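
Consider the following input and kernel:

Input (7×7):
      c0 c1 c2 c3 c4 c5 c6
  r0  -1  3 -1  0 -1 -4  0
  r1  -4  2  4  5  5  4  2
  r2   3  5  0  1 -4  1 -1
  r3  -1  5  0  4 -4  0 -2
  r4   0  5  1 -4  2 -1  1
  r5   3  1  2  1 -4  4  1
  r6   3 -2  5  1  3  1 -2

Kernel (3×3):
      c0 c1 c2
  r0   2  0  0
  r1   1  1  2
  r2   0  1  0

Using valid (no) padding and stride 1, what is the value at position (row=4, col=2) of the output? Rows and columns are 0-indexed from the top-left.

-2

The receptive field on the input at this output position is [1 -4 2 / 2 1 -4 / 5 1 3]. Elementwise product with the kernel and sum: 1·2 + 2·1 + 1·1 + -4·2 + 1·1.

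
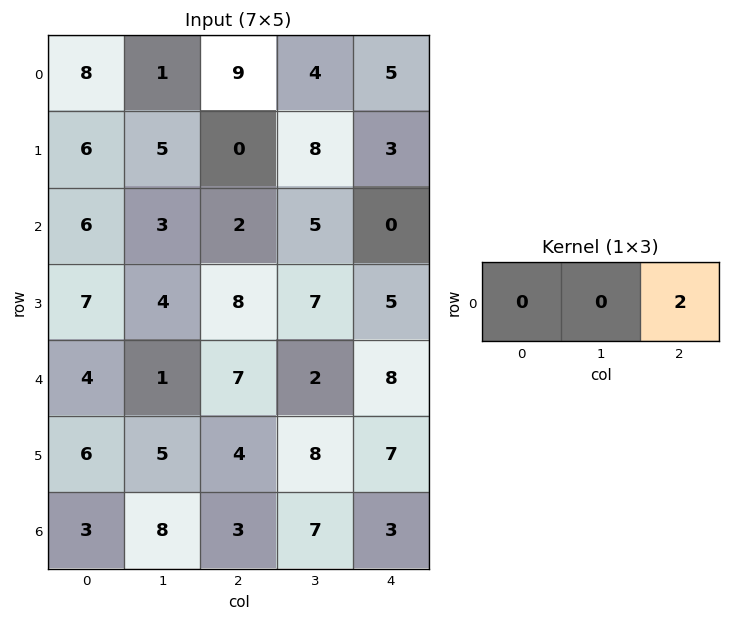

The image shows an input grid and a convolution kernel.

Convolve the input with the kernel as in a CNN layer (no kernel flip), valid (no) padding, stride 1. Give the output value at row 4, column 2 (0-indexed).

The receptive field on the input at this output position is [7 2 8]. Elementwise product with the kernel and sum: 8·2.

16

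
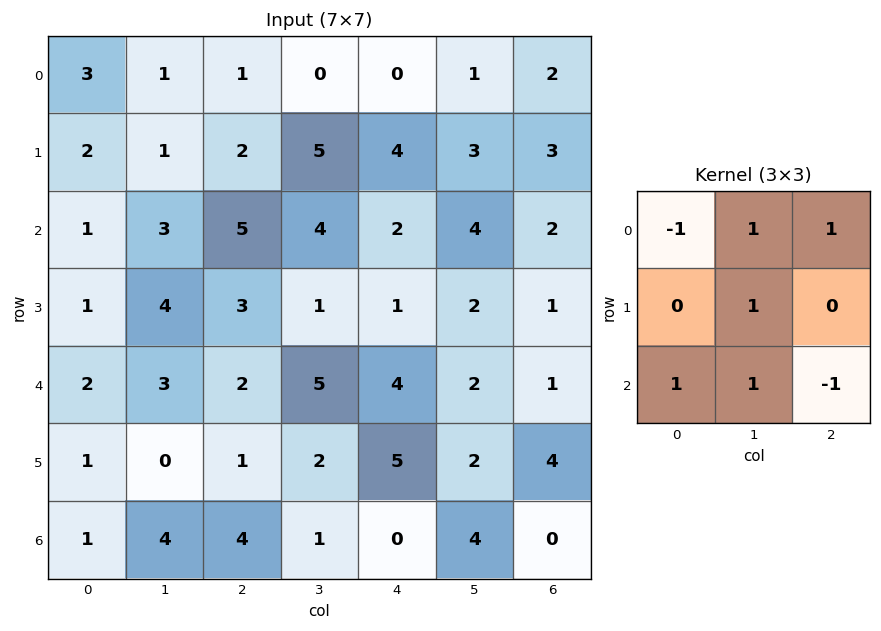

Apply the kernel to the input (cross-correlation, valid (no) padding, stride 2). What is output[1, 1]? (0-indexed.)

The receptive field on the input at this output position is [5 4 2 / 3 1 1 / 2 5 4]. Elementwise product with the kernel and sum: 5·-1 + 4·1 + 2·1 + 1·1 + 2·1 + 5·1 + 4·-1.

5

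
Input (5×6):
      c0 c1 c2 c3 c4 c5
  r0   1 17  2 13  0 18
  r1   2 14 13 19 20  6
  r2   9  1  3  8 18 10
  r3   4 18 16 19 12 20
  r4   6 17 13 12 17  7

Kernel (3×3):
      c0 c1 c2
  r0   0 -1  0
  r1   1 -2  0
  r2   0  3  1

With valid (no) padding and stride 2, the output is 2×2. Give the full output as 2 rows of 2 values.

-37 4
31 23

Output[0,0]: The receptive field on the input at this output position is [1 17 2 / 2 14 13 / 9 1 3]. Elementwise product with the kernel and sum: 17·-1 + 2·1 + 14·-2 + 1·3 + 3·1.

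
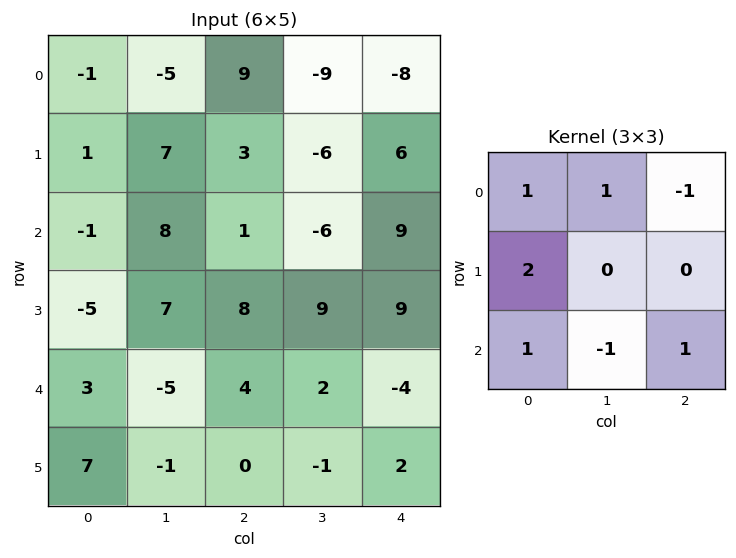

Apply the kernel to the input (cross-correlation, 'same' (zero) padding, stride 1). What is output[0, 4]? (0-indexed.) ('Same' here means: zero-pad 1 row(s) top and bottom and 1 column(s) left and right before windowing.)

-30

The receptive field on the zero-padded input at this output position is [0 0 0 / -9 -8 0 / -6 6 0]. Elementwise product with the kernel and sum: 0·1 + 0·1 + 0·-1 + -9·2 + -6·1 + 6·-1 + 0·1.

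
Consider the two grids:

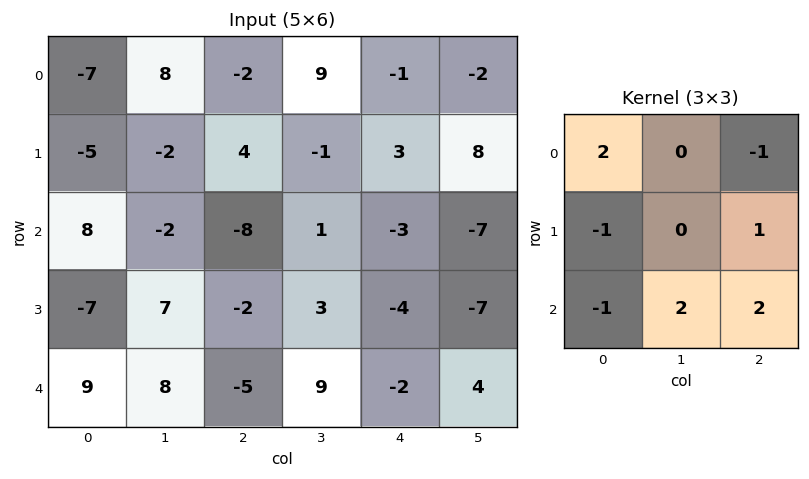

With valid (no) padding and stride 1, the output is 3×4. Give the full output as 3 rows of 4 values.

Output[0,0]: The receptive field on the input at this output position is [-7 8 -2 / -5 -2 4 / 8 -2 -8]. Elementwise product with the kernel and sum: -7·2 + -2·-1 + -5·-1 + 4·1 + 8·-1 + -2·2 + -8·2.
Output[0,1]: The receptive field on the input at this output position is [8 -2 9 / -2 4 -1 / -2 -8 1]. Elementwise product with the kernel and sum: 8·2 + 9·-1 + -2·-1 + -1·1 + -2·-1 + -8·2 + 1·2.

-31 -4 0 8
-13 -5 10 -43
26 -9 4 -6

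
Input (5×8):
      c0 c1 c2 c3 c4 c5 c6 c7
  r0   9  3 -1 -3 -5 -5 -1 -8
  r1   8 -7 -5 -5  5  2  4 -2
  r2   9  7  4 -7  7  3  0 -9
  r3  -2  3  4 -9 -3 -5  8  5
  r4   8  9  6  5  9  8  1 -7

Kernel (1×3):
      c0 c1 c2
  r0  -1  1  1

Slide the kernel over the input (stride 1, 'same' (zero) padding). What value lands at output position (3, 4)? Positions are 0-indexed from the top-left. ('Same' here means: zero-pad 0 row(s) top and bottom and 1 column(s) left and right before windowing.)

1

The receptive field on the zero-padded input at this output position is [-9 -3 -5]. Elementwise product with the kernel and sum: -9·-1 + -3·1 + -5·1.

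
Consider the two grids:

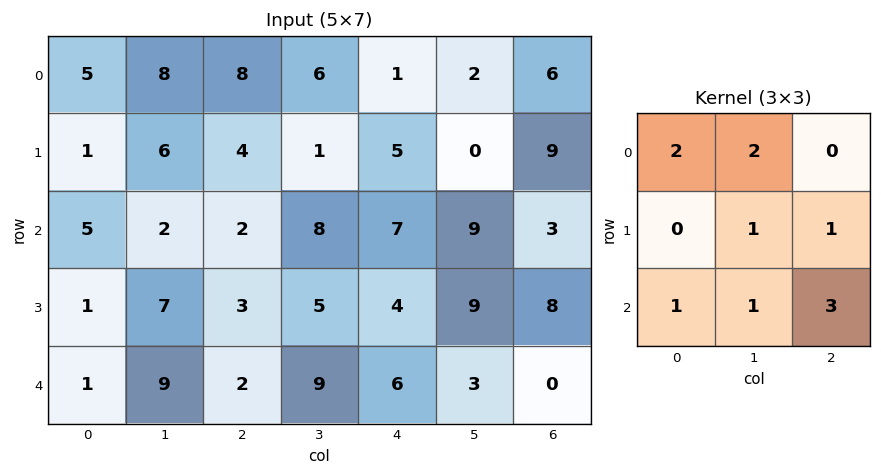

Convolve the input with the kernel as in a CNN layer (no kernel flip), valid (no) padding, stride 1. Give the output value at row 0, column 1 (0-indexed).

65

The receptive field on the input at this output position is [8 8 6 / 6 4 1 / 2 2 8]. Elementwise product with the kernel and sum: 8·2 + 8·2 + 4·1 + 1·1 + 2·1 + 2·1 + 8·3.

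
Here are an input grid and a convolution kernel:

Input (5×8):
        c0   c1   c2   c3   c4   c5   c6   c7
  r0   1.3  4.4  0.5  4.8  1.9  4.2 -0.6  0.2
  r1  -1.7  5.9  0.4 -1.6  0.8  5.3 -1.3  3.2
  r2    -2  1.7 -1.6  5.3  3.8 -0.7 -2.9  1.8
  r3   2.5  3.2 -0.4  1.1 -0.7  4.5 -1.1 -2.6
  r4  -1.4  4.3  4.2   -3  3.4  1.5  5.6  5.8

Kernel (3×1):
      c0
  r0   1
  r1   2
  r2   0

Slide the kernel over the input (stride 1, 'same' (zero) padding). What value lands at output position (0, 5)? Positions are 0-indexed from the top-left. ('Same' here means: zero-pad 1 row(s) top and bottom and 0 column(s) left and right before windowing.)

8.4

The receptive field on the zero-padded input at this output position is [0 / 4.2 / 5.3]. Elementwise product with the kernel and sum: 0·1 + 4.2·2.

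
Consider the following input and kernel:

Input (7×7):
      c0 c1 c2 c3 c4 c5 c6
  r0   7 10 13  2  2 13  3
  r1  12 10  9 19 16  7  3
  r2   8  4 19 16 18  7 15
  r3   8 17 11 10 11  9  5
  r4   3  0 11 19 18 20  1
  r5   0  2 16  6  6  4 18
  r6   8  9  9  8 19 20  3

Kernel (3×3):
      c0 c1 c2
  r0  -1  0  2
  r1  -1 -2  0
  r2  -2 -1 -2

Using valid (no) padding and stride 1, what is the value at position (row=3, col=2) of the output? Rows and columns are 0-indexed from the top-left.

The receptive field on the input at this output position is [11 10 11 / 11 19 18 / 16 6 6]. Elementwise product with the kernel and sum: 11·-1 + 11·2 + 11·-1 + 19·-2 + 16·-2 + 6·-1 + 6·-2.

-88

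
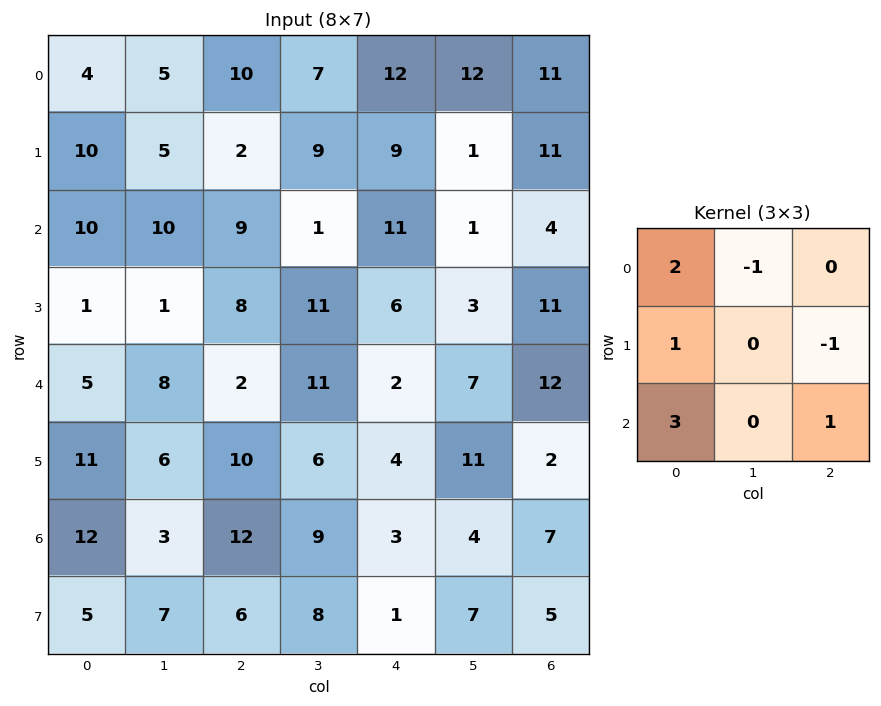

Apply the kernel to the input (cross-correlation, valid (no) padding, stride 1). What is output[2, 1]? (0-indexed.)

36

The receptive field on the input at this output position is [10 9 1 / 1 8 11 / 8 2 11]. Elementwise product with the kernel and sum: 10·2 + 9·-1 + 1·1 + 11·-1 + 8·3 + 11·1.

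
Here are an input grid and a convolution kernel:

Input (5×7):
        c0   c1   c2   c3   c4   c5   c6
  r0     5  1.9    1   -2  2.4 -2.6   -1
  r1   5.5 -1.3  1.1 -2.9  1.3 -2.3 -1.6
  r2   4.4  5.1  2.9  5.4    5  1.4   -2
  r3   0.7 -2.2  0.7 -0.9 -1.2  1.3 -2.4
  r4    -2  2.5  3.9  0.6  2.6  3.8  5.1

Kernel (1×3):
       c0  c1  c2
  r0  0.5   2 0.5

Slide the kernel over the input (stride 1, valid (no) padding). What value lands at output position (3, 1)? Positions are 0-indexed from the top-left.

-0.15

The receptive field on the input at this output position is [-2.2 0.7 -0.9]. Elementwise product with the kernel and sum: -2.2·0.5 + 0.7·2 + -0.9·0.5.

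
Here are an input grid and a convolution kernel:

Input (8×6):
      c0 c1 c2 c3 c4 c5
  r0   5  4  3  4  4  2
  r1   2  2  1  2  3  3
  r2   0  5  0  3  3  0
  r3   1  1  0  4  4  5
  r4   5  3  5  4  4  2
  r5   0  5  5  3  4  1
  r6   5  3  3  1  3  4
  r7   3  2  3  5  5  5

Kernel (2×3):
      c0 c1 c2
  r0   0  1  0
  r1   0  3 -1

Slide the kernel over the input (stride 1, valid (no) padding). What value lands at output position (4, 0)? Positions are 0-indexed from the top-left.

13

The receptive field on the input at this output position is [5 3 5 / 0 5 5]. Elementwise product with the kernel and sum: 3·1 + 5·3 + 5·-1.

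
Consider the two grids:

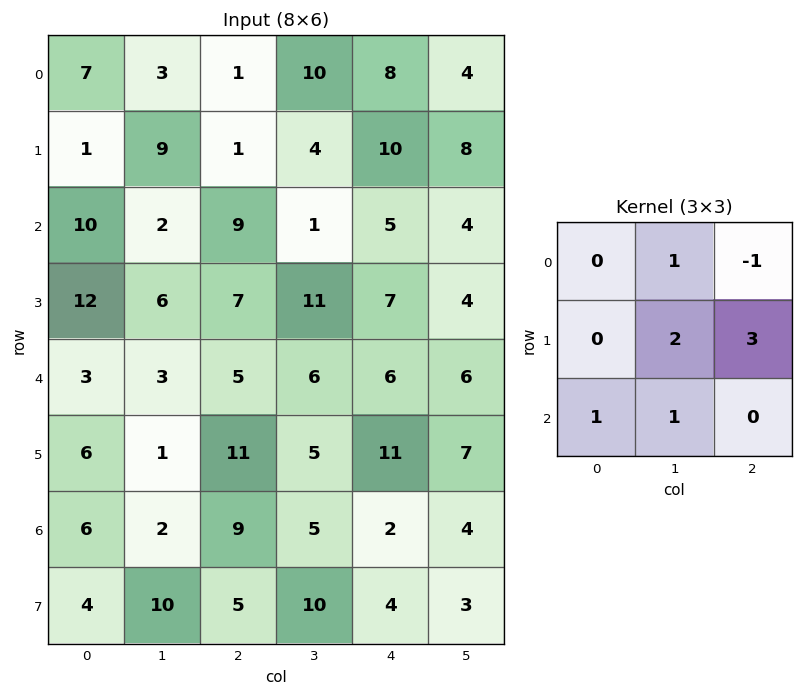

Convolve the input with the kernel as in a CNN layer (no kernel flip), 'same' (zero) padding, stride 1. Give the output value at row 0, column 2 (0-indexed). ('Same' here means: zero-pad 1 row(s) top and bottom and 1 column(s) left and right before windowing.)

42

The receptive field on the zero-padded input at this output position is [0 0 0 / 3 1 10 / 9 1 4]. Elementwise product with the kernel and sum: 0·1 + 0·-1 + 1·2 + 10·3 + 9·1 + 1·1.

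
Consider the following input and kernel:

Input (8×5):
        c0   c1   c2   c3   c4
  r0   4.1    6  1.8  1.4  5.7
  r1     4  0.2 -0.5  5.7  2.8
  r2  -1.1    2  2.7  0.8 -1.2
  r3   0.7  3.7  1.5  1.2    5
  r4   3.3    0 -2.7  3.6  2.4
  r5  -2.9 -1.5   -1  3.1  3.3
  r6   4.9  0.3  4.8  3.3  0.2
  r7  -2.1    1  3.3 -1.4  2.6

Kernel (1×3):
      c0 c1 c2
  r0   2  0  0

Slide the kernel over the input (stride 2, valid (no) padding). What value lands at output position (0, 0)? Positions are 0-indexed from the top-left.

8.2

The receptive field on the input at this output position is [4.1 6 1.8]. Elementwise product with the kernel and sum: 4.1·2.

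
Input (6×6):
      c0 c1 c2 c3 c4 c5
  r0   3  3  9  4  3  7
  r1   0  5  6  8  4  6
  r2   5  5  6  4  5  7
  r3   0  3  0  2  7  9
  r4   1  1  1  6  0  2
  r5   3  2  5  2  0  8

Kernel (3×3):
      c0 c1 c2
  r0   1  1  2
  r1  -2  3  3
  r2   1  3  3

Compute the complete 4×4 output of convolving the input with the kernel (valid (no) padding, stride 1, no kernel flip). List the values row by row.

Output[0,0]: The receptive field on the input at this output position is [3 3 9 / 0 5 6 / 5 5 6]. Elementwise product with the kernel and sum: 3·1 + 3·1 + 9·2 + 0·-2 + 5·3 + 6·3 + 5·1 + 5·3 + 6·3.

95 87 76 75
49 56 64 102
38 41 66 79
31 49 43 47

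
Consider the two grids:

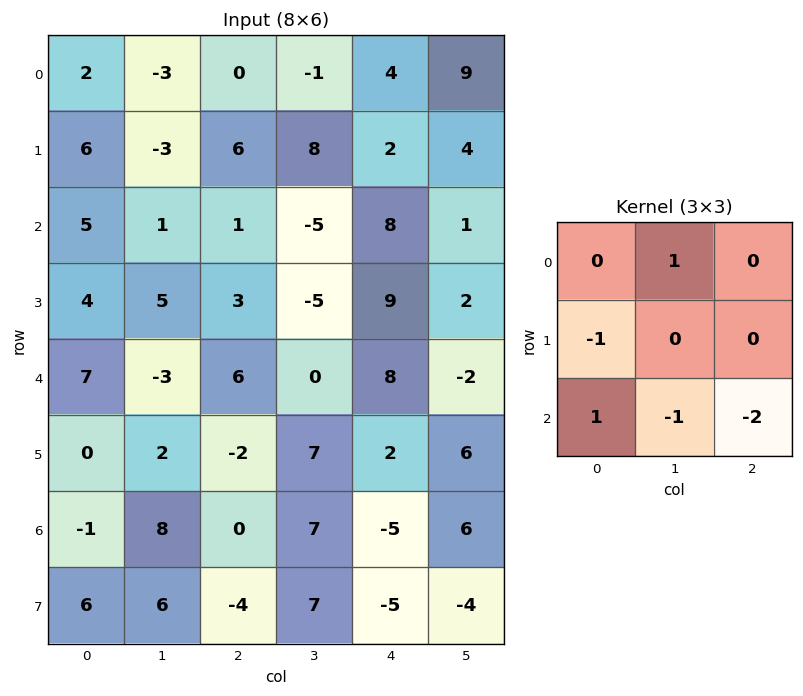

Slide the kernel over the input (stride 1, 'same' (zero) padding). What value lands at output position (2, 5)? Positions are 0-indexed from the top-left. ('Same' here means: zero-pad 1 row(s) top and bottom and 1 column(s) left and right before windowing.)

The receptive field on the zero-padded input at this output position is [2 4 0 / 8 1 0 / 9 2 0]. Elementwise product with the kernel and sum: 4·1 + 8·-1 + 9·1 + 2·-1 + 0·-2.

3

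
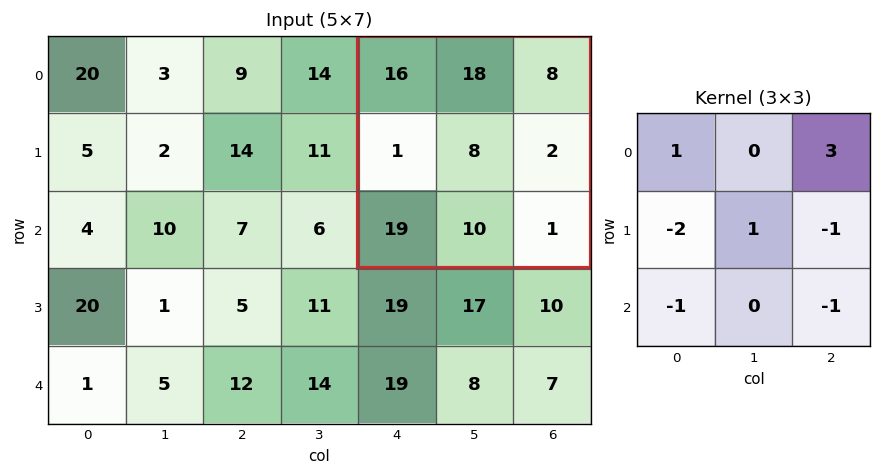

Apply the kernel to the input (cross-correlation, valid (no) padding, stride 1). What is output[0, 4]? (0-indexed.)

24

The receptive field on the input at this output position is [16 18 8 / 1 8 2 / 19 10 1]. Elementwise product with the kernel and sum: 16·1 + 8·3 + 1·-2 + 8·1 + 2·-1 + 19·-1 + 1·-1.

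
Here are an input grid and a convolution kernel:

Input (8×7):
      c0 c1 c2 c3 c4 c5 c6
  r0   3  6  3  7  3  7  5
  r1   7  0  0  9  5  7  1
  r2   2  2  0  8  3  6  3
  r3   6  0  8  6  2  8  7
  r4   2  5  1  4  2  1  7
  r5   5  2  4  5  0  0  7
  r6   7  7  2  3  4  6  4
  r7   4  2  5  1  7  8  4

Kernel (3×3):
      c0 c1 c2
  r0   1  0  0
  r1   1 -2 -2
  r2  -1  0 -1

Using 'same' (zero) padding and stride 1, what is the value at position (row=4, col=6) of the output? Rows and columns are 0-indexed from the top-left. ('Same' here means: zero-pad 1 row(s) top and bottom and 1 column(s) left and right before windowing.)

The receptive field on the zero-padded input at this output position is [8 7 0 / 1 7 0 / 0 7 0]. Elementwise product with the kernel and sum: 8·1 + 1·1 + 7·-2 + 0·-2 + 0·-1 + 0·-1.

-5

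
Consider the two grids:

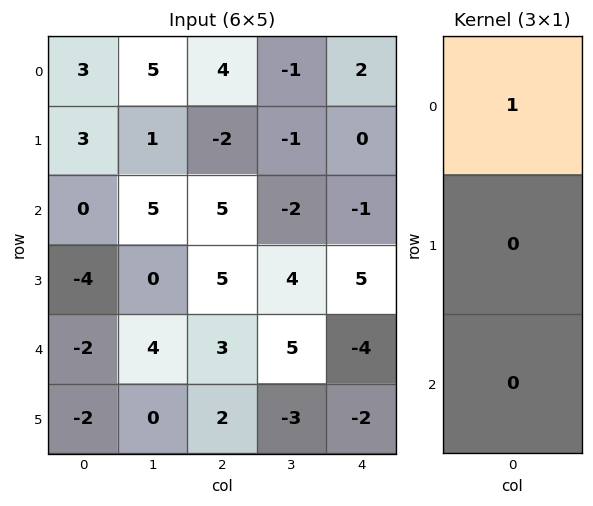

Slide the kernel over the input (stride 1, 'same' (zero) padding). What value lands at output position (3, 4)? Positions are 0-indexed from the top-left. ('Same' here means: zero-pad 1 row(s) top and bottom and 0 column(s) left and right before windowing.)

The receptive field on the zero-padded input at this output position is [-1 / 5 / -4]. Elementwise product with the kernel and sum: -1·1.

-1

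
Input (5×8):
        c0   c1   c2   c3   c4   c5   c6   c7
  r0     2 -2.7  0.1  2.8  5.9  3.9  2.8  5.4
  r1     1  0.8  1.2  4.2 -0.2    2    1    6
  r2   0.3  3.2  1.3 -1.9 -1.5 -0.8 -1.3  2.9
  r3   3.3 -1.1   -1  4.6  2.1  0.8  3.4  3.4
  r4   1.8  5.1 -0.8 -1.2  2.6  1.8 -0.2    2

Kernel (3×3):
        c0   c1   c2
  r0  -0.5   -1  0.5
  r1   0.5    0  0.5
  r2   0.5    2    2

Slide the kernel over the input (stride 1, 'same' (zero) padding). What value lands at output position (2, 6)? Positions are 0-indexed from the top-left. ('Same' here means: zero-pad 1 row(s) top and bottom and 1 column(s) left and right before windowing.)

16.05

The receptive field on the zero-padded input at this output position is [2 1 6 / -0.8 -1.3 2.9 / 0.8 3.4 3.4]. Elementwise product with the kernel and sum: 2·-0.5 + 1·-1 + 6·0.5 + -0.8·0.5 + 2.9·0.5 + 0.8·0.5 + 3.4·2 + 3.4·2.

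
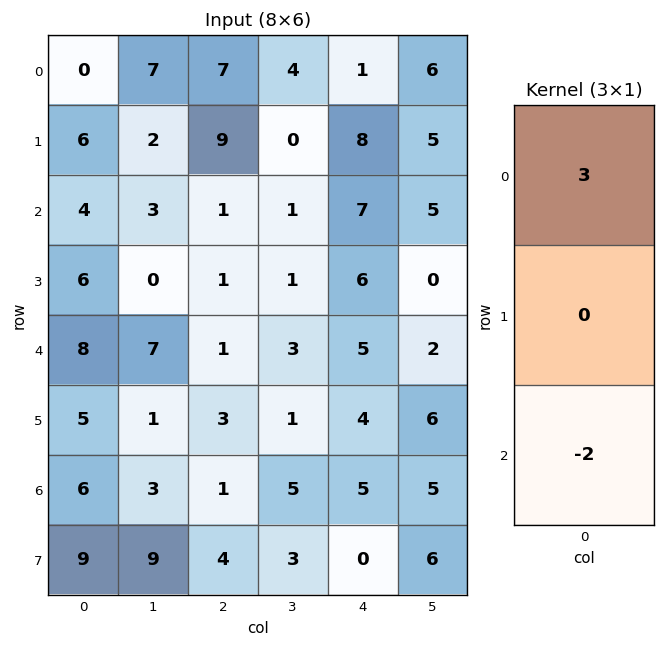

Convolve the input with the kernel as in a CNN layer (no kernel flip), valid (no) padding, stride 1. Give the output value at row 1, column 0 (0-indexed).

6

The receptive field on the input at this output position is [6 / 4 / 6]. Elementwise product with the kernel and sum: 6·3 + 6·-2.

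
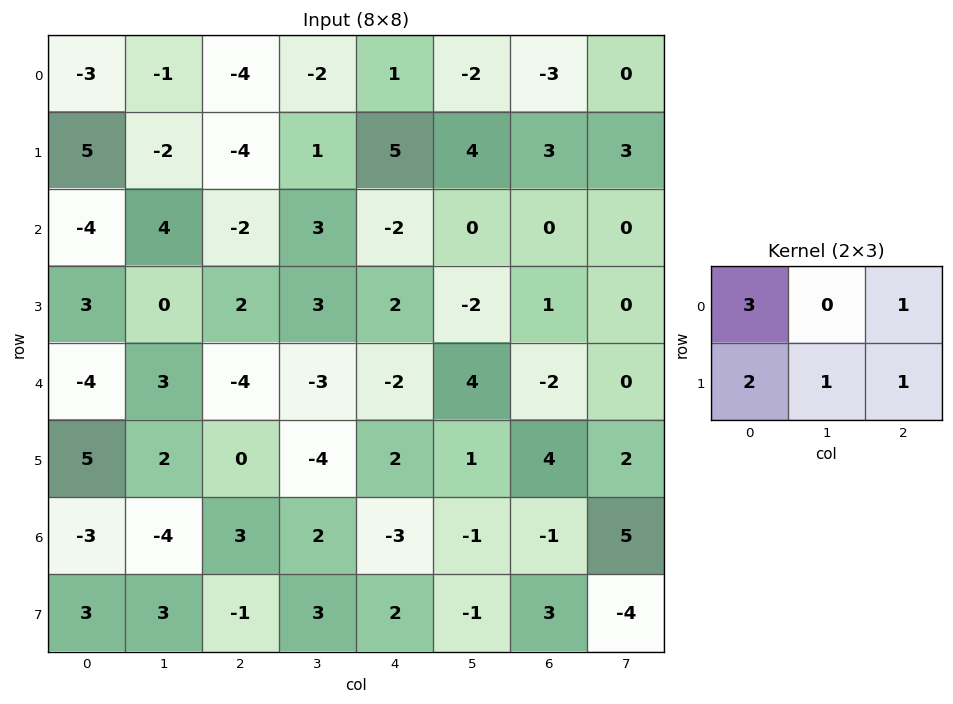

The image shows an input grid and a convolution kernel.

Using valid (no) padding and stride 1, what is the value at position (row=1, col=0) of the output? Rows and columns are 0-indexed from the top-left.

5

The receptive field on the input at this output position is [5 -2 -4 / -4 4 -2]. Elementwise product with the kernel and sum: 5·3 + -4·1 + -4·2 + 4·1 + -2·1.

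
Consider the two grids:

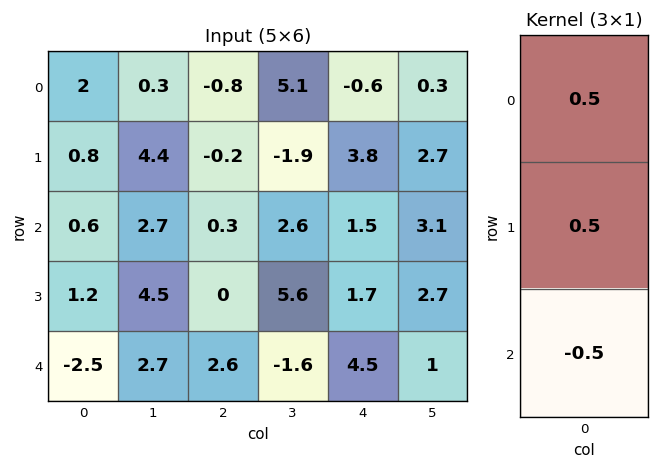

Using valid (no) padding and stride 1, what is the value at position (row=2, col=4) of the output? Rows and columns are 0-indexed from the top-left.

-0.65

The receptive field on the input at this output position is [1.5 / 1.7 / 4.5]. Elementwise product with the kernel and sum: 1.5·0.5 + 1.7·0.5 + 4.5·-0.5.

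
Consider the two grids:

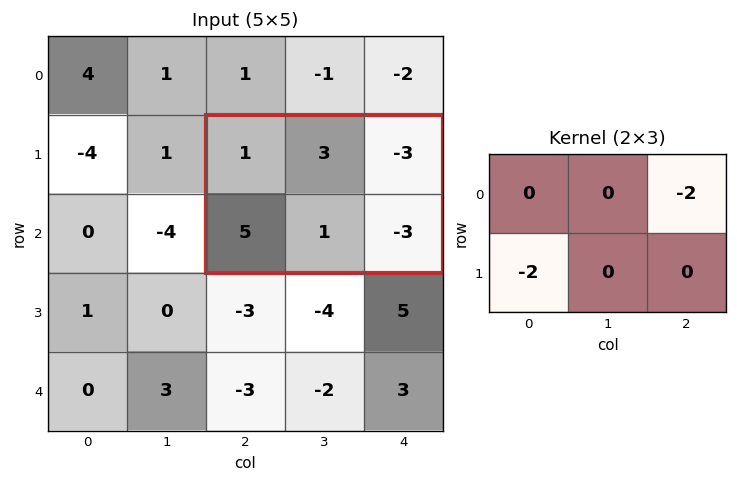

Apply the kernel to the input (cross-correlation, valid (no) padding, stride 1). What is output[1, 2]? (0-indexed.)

The receptive field on the input at this output position is [1 3 -3 / 5 1 -3]. Elementwise product with the kernel and sum: -3·-2 + 5·-2.

-4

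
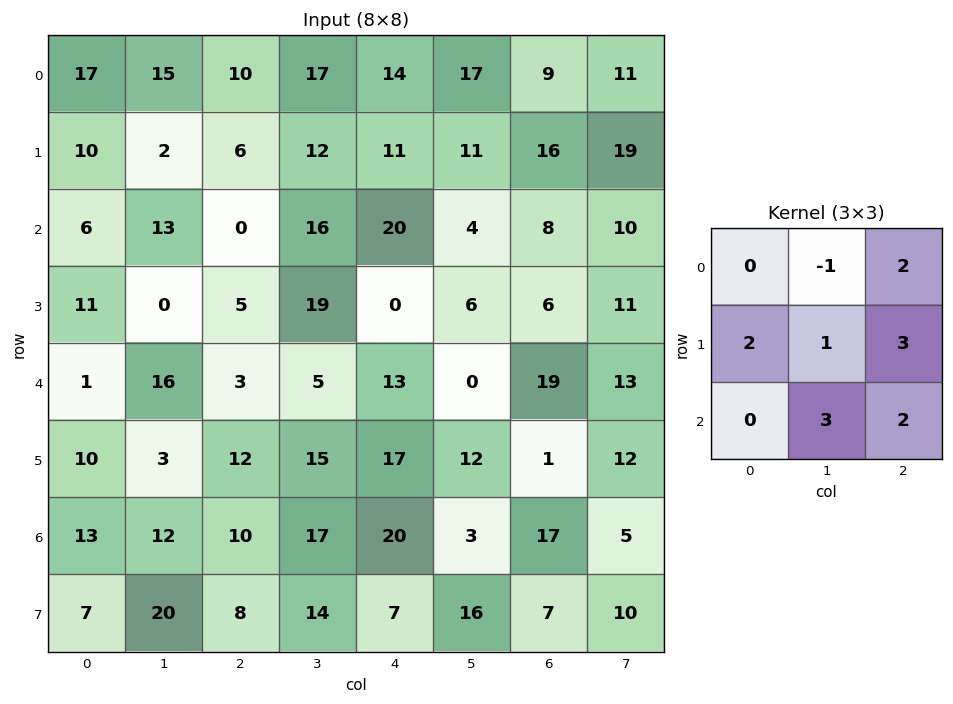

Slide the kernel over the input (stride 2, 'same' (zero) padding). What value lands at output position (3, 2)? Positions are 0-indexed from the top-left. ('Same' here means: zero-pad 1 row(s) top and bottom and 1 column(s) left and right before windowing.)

The receptive field on the zero-padded input at this output position is [15 17 12 / 17 20 3 / 14 7 16]. Elementwise product with the kernel and sum: 17·-1 + 12·2 + 17·2 + 20·1 + 3·3 + 7·3 + 16·2.

123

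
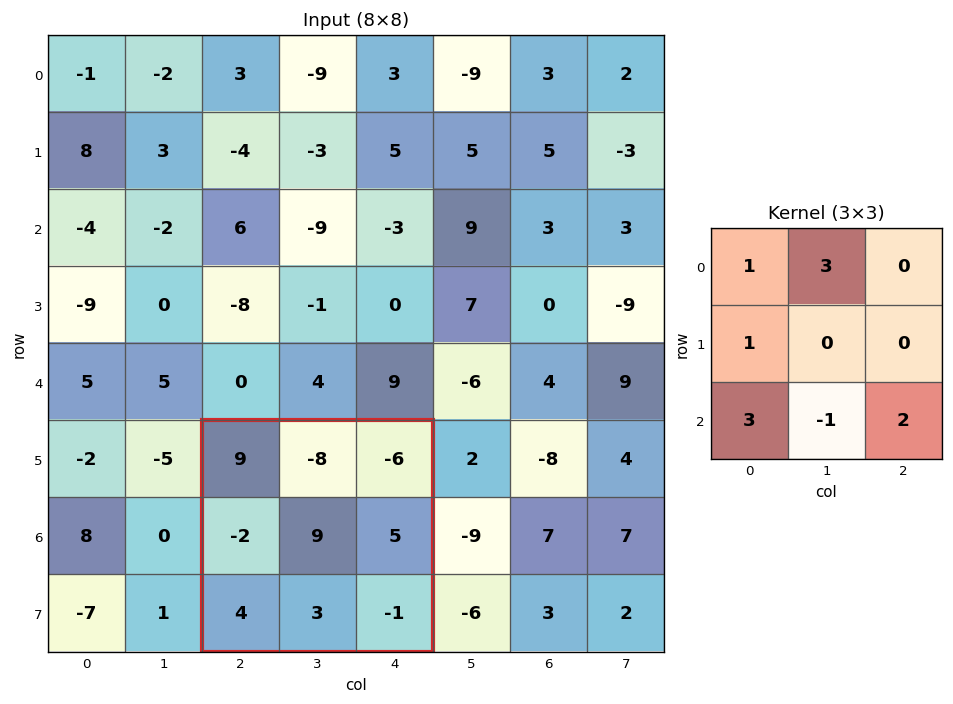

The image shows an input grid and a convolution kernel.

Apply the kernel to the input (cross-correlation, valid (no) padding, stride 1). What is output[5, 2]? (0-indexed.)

-10

The receptive field on the input at this output position is [9 -8 -6 / -2 9 5 / 4 3 -1]. Elementwise product with the kernel and sum: 9·1 + -8·3 + -2·1 + 4·3 + 3·-1 + -1·2.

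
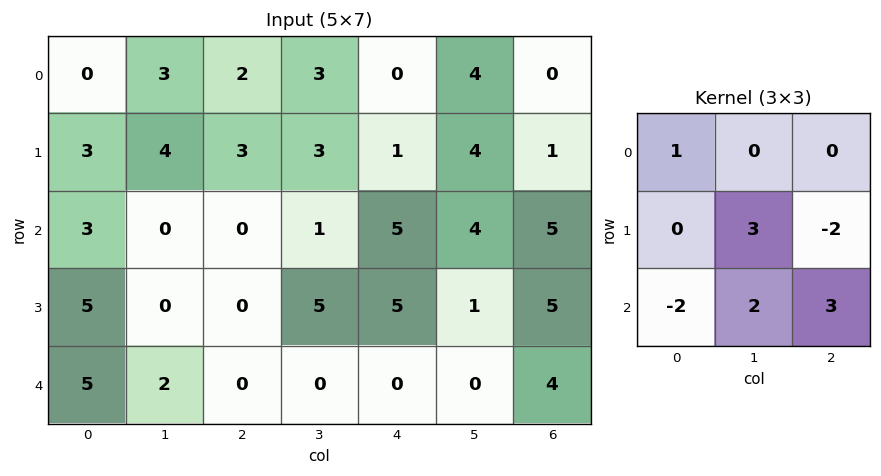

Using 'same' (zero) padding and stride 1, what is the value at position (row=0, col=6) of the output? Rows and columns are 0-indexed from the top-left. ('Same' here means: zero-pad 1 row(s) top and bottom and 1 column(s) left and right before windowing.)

-6

The receptive field on the zero-padded input at this output position is [0 0 0 / 4 0 0 / 4 1 0]. Elementwise product with the kernel and sum: 0·1 + 0·3 + 0·-2 + 4·-2 + 1·2 + 0·3.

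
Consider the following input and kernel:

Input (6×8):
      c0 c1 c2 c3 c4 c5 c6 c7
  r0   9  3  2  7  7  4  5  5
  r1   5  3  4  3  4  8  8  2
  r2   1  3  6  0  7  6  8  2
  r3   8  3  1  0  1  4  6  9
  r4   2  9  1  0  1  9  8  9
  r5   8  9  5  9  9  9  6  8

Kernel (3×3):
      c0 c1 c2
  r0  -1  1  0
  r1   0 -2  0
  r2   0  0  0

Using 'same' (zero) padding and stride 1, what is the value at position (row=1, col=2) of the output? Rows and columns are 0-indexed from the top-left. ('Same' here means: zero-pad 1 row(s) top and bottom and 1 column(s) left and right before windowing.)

-9

The receptive field on the zero-padded input at this output position is [3 2 7 / 3 4 3 / 3 6 0]. Elementwise product with the kernel and sum: 3·-1 + 2·1 + 4·-2.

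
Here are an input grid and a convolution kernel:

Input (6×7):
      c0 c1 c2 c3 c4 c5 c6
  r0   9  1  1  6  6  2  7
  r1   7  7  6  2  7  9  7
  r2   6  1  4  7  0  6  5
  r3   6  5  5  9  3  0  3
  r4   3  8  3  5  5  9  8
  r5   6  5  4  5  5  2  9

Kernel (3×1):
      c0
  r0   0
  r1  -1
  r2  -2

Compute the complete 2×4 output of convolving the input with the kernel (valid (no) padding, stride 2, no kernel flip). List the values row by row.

Output[0,0]: The receptive field on the input at this output position is [9 / 7 / 6]. Elementwise product with the kernel and sum: 7·-1 + 6·-2.
Output[0,1]: The receptive field on the input at this output position is [1 / 6 / 4]. Elementwise product with the kernel and sum: 6·-1 + 4·-2.

-19 -14 -7 -17
-12 -11 -13 -19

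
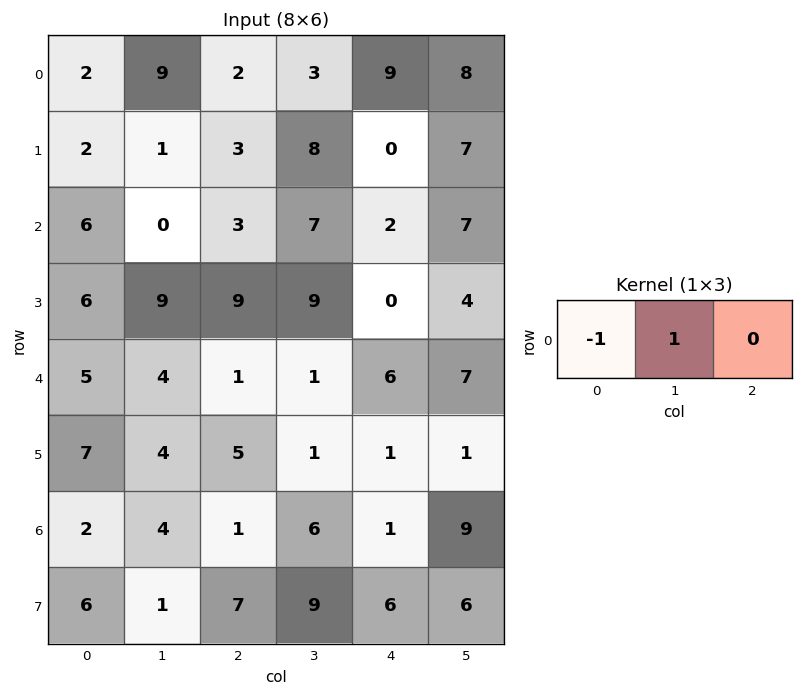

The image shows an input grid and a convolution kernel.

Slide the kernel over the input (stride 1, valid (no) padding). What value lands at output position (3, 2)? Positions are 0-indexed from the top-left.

The receptive field on the input at this output position is [9 9 0]. Elementwise product with the kernel and sum: 9·-1 + 9·1.

0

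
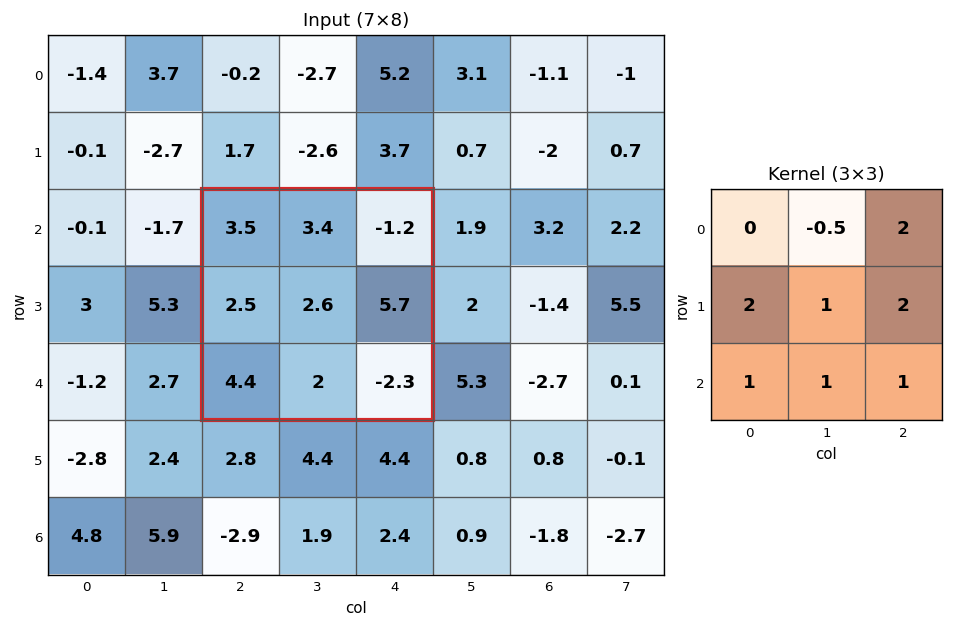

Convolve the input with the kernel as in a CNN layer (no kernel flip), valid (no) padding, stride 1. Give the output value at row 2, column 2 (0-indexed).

19

The receptive field on the input at this output position is [3.5 3.4 -1.2 / 2.5 2.6 5.7 / 4.4 2 -2.3]. Elementwise product with the kernel and sum: 3.4·-0.5 + -1.2·2 + 2.5·2 + 2.6·1 + 5.7·2 + 4.4·1 + 2·1 + -2.3·1.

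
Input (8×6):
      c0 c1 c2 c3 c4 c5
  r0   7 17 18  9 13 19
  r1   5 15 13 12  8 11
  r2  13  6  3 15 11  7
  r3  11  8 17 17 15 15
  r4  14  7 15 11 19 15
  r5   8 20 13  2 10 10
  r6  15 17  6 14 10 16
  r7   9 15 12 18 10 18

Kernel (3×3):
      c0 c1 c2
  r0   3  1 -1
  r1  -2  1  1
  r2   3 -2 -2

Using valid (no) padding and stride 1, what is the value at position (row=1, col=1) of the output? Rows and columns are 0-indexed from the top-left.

The receptive field on the input at this output position is [15 13 12 / 6 3 15 / 8 17 17]. Elementwise product with the kernel and sum: 15·3 + 13·1 + 12·-1 + 6·-2 + 3·1 + 15·1 + 8·3 + 17·-2 + 17·-2.

8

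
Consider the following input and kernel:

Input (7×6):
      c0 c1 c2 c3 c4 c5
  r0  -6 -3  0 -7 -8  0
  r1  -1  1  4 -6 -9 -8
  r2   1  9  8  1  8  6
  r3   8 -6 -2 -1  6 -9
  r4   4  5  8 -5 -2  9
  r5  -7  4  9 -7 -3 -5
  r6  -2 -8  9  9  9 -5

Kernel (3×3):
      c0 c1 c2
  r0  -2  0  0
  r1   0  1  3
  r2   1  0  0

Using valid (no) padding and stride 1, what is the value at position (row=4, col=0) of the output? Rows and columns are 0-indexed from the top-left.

The receptive field on the input at this output position is [4 5 8 / -7 4 9 / -2 -8 9]. Elementwise product with the kernel and sum: 4·-2 + 4·1 + 9·3 + -2·1.

21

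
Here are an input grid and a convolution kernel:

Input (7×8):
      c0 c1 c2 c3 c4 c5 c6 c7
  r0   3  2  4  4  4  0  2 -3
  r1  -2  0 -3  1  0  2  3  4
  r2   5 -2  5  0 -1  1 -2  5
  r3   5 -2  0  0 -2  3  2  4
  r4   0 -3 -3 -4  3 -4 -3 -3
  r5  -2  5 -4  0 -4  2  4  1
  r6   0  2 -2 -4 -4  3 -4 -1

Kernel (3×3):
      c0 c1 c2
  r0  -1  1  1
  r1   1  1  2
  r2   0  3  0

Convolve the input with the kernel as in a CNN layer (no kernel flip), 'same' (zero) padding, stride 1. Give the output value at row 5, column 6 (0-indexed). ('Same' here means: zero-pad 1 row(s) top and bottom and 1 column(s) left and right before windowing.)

The receptive field on the zero-padded input at this output position is [-4 -3 -3 / 2 4 1 / 3 -4 -1]. Elementwise product with the kernel and sum: -4·-1 + -3·1 + -3·1 + 2·1 + 4·1 + 1·2 + -4·3.

-6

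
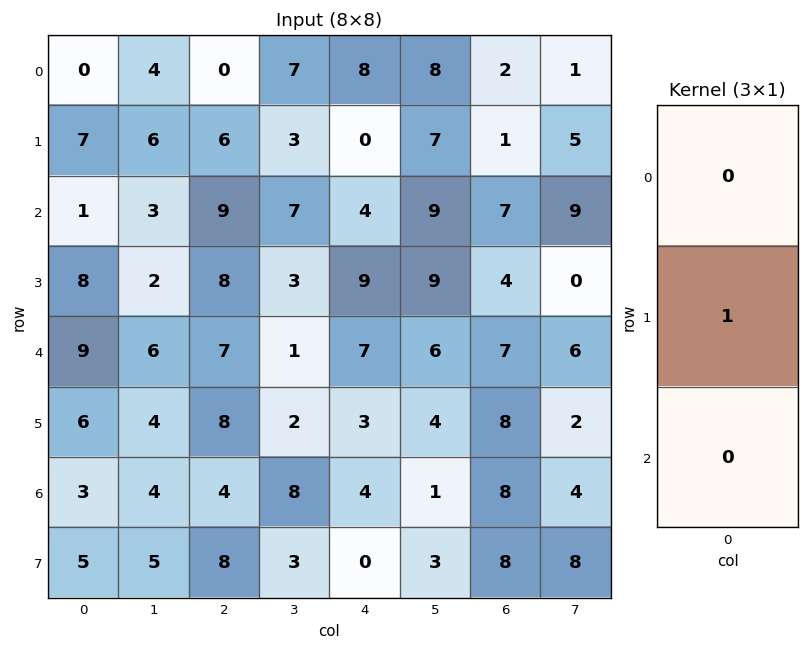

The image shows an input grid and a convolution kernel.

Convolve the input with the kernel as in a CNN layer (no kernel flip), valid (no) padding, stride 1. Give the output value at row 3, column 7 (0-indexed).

6

The receptive field on the input at this output position is [0 / 6 / 2]. Elementwise product with the kernel and sum: 6·1.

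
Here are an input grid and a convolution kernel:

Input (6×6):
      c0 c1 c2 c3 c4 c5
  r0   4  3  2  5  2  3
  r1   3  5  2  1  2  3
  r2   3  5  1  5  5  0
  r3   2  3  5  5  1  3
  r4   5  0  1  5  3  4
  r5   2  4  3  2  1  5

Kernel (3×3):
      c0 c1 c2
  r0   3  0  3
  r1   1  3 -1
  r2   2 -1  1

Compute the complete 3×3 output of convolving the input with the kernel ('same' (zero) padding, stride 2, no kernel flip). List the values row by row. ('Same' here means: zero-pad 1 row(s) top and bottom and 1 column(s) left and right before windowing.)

11 13 11
20 27 44
26 29 42

Output[0,0]: The receptive field on the zero-padded input at this output position is [0 0 0 / 0 4 3 / 0 3 5]. Elementwise product with the kernel and sum: 0·3 + 0·3 + 0·1 + 4·3 + 3·-1 + 0·2 + 3·-1 + 5·1.
Output[0,1]: The receptive field on the zero-padded input at this output position is [0 0 0 / 3 2 5 / 5 2 1]. Elementwise product with the kernel and sum: 0·3 + 0·3 + 3·1 + 2·3 + 5·-1 + 5·2 + 2·-1 + 1·1.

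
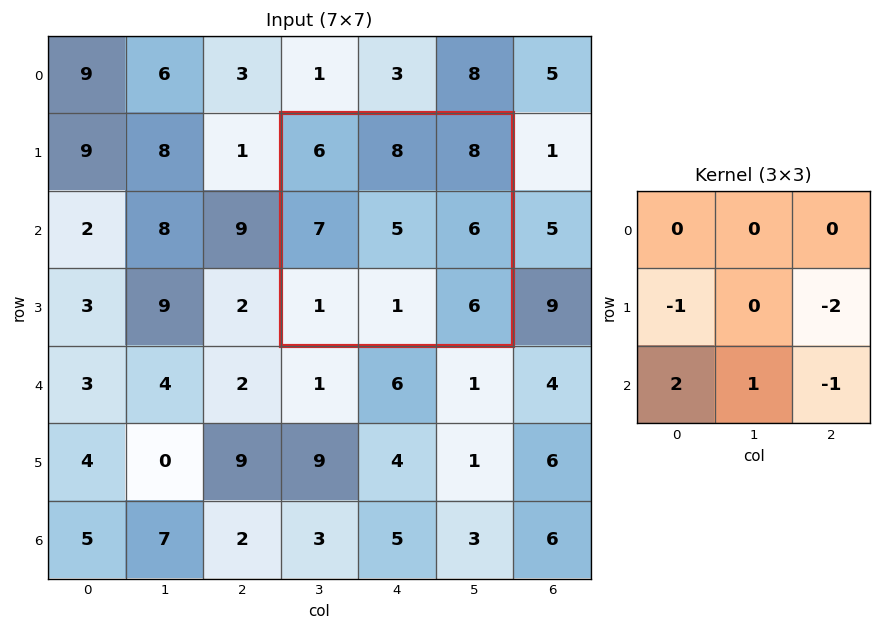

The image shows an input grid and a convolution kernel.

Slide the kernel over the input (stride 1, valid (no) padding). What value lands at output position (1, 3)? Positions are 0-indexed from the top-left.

-22

The receptive field on the input at this output position is [6 8 8 / 7 5 6 / 1 1 6]. Elementwise product with the kernel and sum: 7·-1 + 6·-2 + 1·2 + 1·1 + 6·-1.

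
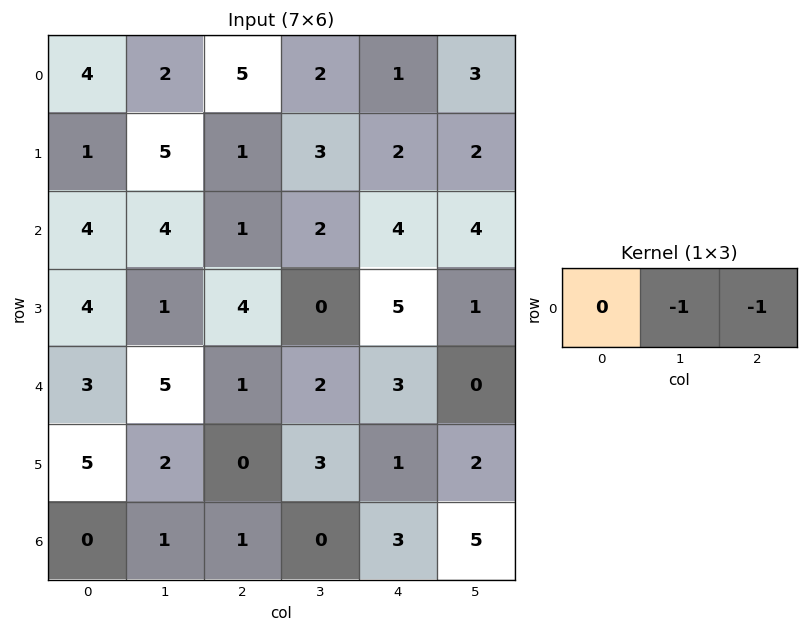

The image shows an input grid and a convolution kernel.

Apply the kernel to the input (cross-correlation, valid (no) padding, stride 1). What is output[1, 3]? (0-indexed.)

The receptive field on the input at this output position is [3 2 2]. Elementwise product with the kernel and sum: 2·-1 + 2·-1.

-4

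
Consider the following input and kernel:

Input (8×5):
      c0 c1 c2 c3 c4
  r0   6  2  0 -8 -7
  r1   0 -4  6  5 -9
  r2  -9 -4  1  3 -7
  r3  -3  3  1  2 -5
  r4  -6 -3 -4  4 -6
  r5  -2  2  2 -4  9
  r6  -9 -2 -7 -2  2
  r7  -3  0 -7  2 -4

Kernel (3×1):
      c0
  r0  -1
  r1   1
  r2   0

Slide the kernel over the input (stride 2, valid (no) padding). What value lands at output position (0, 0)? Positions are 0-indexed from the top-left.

-6

The receptive field on the input at this output position is [6 / 0 / -9]. Elementwise product with the kernel and sum: 6·-1 + 0·1.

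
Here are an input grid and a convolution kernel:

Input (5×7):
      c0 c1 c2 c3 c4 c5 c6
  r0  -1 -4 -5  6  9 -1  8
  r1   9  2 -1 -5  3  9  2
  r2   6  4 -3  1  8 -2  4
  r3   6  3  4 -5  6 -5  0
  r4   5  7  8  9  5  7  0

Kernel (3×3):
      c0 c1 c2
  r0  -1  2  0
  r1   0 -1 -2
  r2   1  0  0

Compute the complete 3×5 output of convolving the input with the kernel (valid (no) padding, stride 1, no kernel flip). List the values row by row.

Output[0,0]: The receptive field on the input at this output position is [-1 -4 -5 / 9 2 -1 / 6 4 -3]. Elementwise product with the kernel and sum: -1·-1 + -4·2 + 2·-1 + -1·-2 + 6·1.
Output[0,1]: The receptive field on the input at this output position is [-4 -5 6 / 2 -1 -5 / 4 -3 1]. Elementwise product with the kernel and sum: -4·-1 + -5·2 + -1·-1 + -5·-2 + 4·1.

-1 9 13 -8 -16
3 0 -22 2 15
-4 3 6 28 -2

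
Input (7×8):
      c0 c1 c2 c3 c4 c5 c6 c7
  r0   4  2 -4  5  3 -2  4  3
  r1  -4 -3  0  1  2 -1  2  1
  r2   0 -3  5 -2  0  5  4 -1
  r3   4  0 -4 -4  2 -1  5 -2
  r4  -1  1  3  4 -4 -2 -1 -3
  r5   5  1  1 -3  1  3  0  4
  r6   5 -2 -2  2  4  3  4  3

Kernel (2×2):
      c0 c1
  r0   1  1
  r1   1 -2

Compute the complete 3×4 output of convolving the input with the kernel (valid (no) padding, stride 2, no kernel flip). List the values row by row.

8 -1 5 7
1 7 9 12
3 14 -11 -12

Output[0,0]: The receptive field on the input at this output position is [4 2 / -4 -3]. Elementwise product with the kernel and sum: 4·1 + 2·1 + -4·1 + -3·-2.
Output[0,1]: The receptive field on the input at this output position is [-4 5 / 0 1]. Elementwise product with the kernel and sum: -4·1 + 5·1 + 0·1 + 1·-2.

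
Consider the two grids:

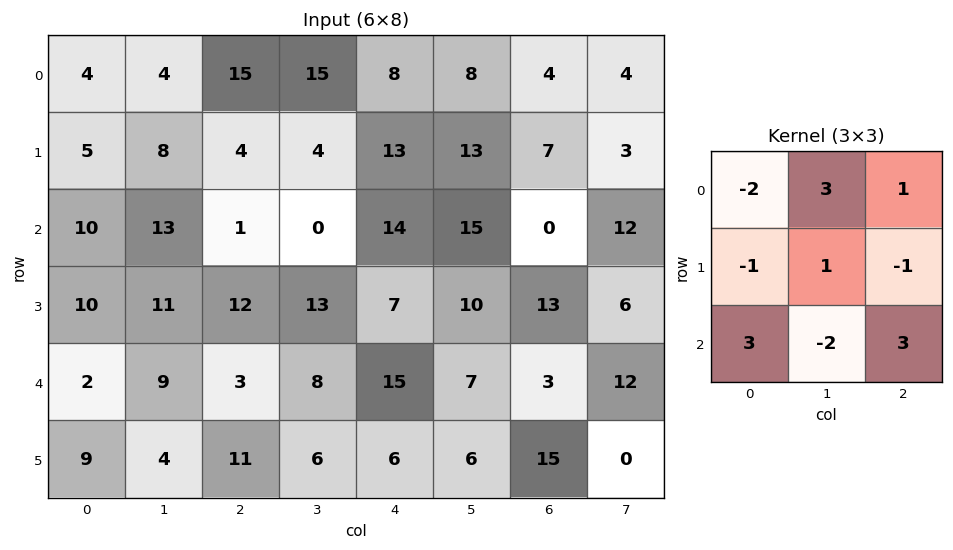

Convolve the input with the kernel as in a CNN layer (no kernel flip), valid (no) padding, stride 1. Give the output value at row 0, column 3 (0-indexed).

15

The receptive field on the input at this output position is [15 8 8 / 4 13 13 / 0 14 15]. Elementwise product with the kernel and sum: 15·-2 + 8·3 + 8·1 + 4·-1 + 13·1 + 13·-1 + 0·3 + 14·-2 + 15·3.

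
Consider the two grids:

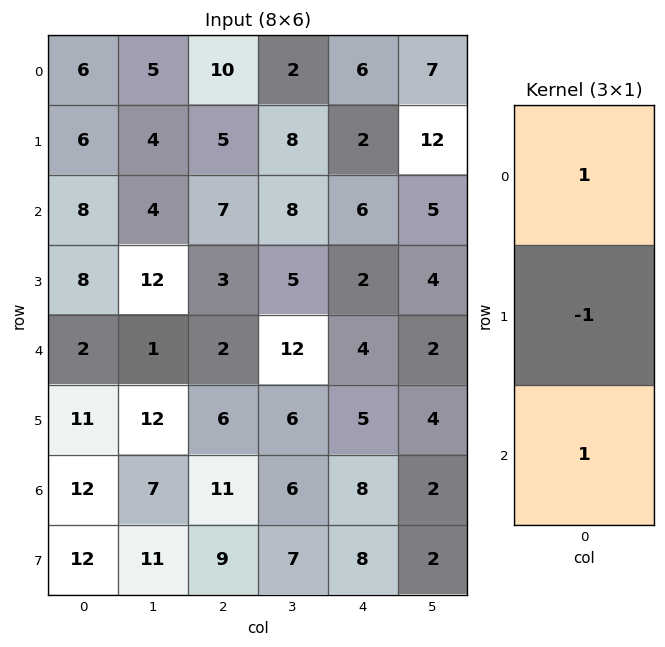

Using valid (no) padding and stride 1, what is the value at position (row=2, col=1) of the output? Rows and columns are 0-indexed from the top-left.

-7

The receptive field on the input at this output position is [4 / 12 / 1]. Elementwise product with the kernel and sum: 4·1 + 12·-1 + 1·1.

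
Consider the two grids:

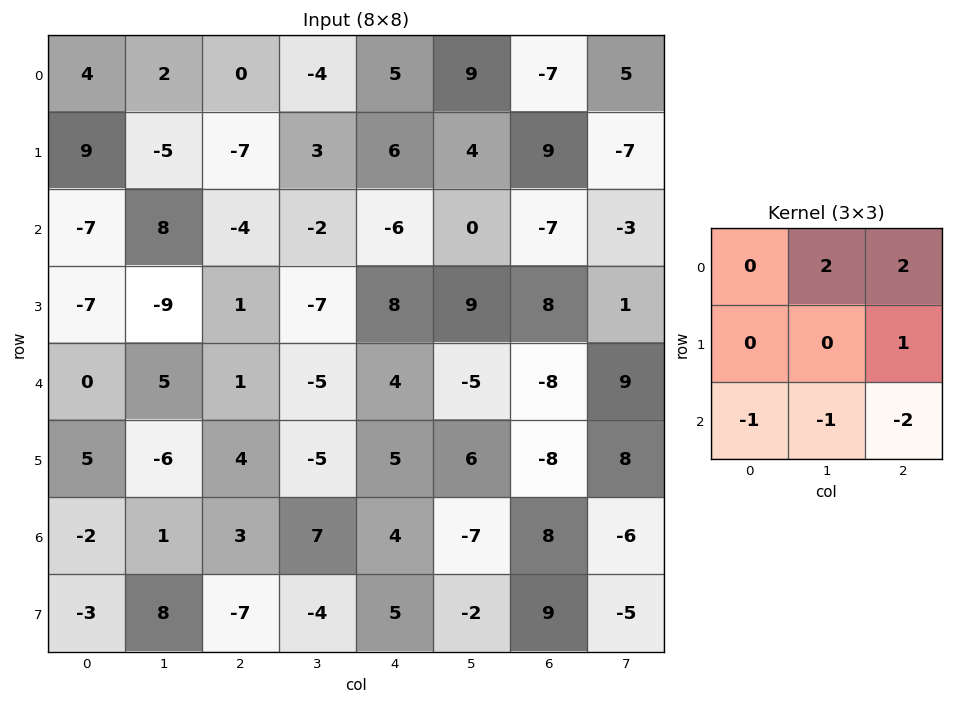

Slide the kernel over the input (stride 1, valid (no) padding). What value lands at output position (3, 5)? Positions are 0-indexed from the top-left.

13

The receptive field on the input at this output position is [9 8 1 / -5 -8 9 / 6 -8 8]. Elementwise product with the kernel and sum: 8·2 + 1·2 + 9·1 + 6·-1 + -8·-1 + 8·-2.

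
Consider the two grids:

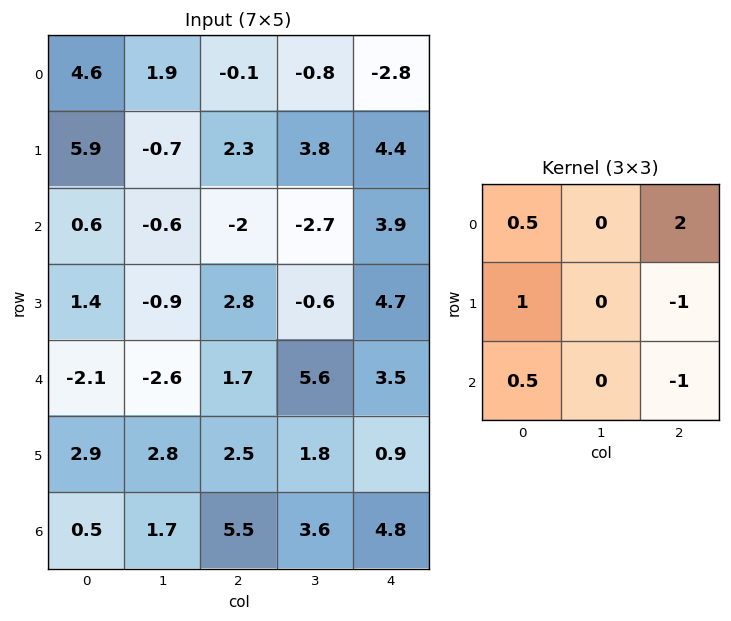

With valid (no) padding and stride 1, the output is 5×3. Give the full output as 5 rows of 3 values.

8 -2.75 -12.65
8.05 9.5 0.75
-7.85 -12.9 2.25
1.45 -10.25 9.35
-2.5 8.15 7.4

Output[0,0]: The receptive field on the input at this output position is [4.6 1.9 -0.1 / 5.9 -0.7 2.3 / 0.6 -0.6 -2]. Elementwise product with the kernel and sum: 4.6·0.5 + -0.1·2 + 5.9·1 + 2.3·-1 + 0.6·0.5 + -2·-1.
Output[0,1]: The receptive field on the input at this output position is [1.9 -0.1 -0.8 / -0.7 2.3 3.8 / -0.6 -2 -2.7]. Elementwise product with the kernel and sum: 1.9·0.5 + -0.8·2 + -0.7·1 + 3.8·-1 + -0.6·0.5 + -2.7·-1.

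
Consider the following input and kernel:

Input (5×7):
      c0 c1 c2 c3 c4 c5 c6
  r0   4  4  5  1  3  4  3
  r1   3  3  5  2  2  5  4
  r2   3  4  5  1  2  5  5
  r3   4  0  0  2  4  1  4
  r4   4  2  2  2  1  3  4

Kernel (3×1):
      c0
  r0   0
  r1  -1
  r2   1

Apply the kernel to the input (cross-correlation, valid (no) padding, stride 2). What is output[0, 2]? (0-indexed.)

The receptive field on the input at this output position is [3 / 2 / 2]. Elementwise product with the kernel and sum: 2·-1 + 2·1.

0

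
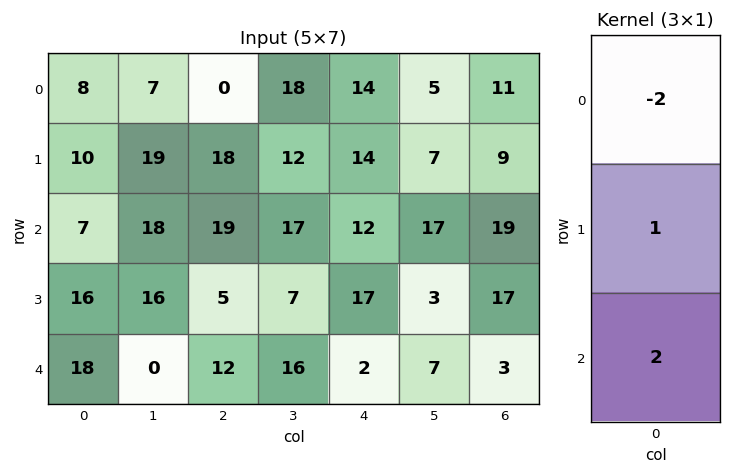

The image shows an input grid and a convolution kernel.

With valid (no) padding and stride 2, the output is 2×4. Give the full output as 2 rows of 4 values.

Output[0,0]: The receptive field on the input at this output position is [8 / 10 / 7]. Elementwise product with the kernel and sum: 8·-2 + 10·1 + 7·2.
Output[0,1]: The receptive field on the input at this output position is [0 / 18 / 19]. Elementwise product with the kernel and sum: 0·-2 + 18·1 + 19·2.

8 56 10 25
38 -9 -3 -15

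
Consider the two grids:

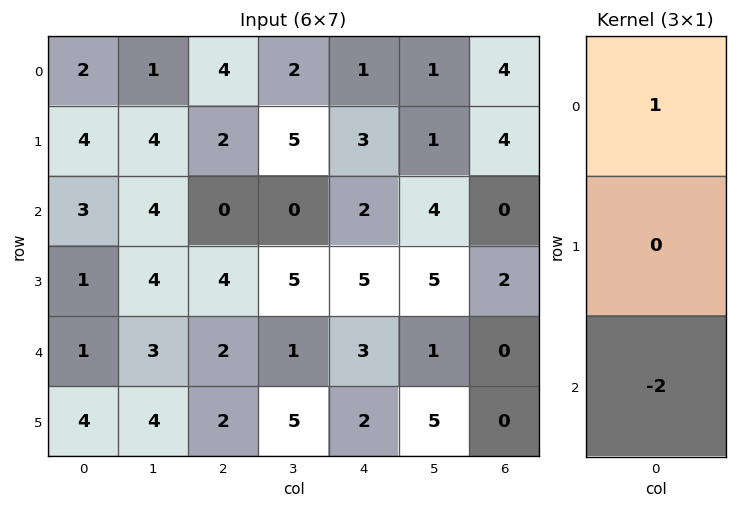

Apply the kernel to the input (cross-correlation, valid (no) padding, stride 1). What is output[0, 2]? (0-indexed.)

The receptive field on the input at this output position is [4 / 2 / 0]. Elementwise product with the kernel and sum: 4·1 + 0·-2.

4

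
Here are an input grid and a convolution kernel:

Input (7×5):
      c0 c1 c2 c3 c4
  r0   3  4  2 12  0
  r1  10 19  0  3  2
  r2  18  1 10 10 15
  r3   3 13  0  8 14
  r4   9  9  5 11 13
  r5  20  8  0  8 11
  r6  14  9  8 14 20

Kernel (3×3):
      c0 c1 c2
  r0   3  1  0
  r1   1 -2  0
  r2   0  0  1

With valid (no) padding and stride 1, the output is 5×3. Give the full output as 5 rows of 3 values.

-5 43 27
65 46 7
37 37 37
13 46 2
48 54 30

Output[0,0]: The receptive field on the input at this output position is [3 4 2 / 10 19 0 / 18 1 10]. Elementwise product with the kernel and sum: 3·3 + 4·1 + 10·1 + 19·-2 + 10·1.
Output[0,1]: The receptive field on the input at this output position is [4 2 12 / 19 0 3 / 1 10 10]. Elementwise product with the kernel and sum: 4·3 + 2·1 + 19·1 + 0·-2 + 10·1.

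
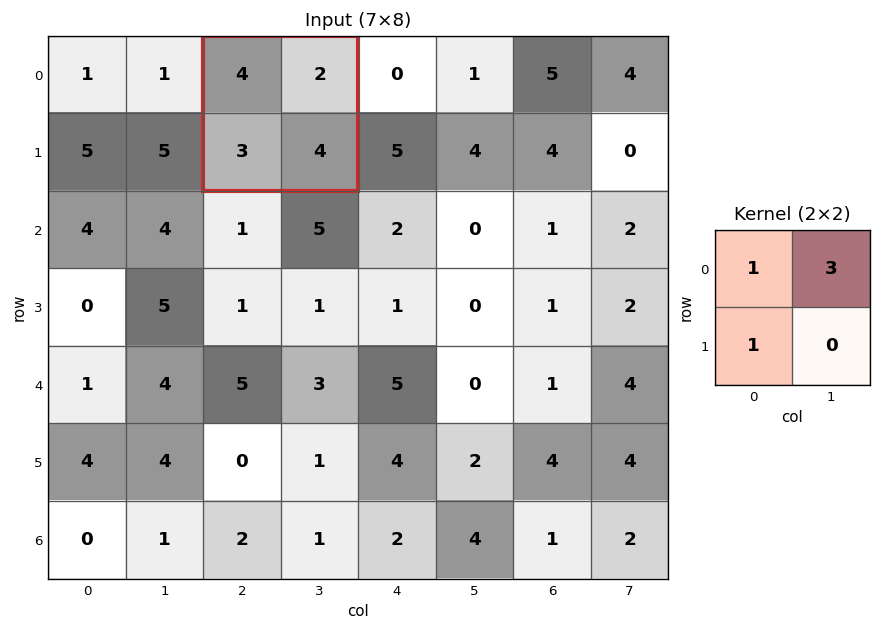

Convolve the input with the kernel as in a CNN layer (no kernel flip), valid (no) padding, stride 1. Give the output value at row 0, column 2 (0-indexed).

The receptive field on the input at this output position is [4 2 / 3 4]. Elementwise product with the kernel and sum: 4·1 + 2·3 + 3·1.

13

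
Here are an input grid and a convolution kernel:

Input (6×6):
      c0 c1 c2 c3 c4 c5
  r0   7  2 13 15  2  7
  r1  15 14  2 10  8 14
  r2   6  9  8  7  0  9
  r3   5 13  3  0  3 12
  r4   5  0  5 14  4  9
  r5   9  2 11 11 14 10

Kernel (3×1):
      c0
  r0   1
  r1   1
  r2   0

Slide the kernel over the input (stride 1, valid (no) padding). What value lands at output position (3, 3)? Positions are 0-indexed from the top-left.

14

The receptive field on the input at this output position is [0 / 14 / 11]. Elementwise product with the kernel and sum: 0·1 + 14·1.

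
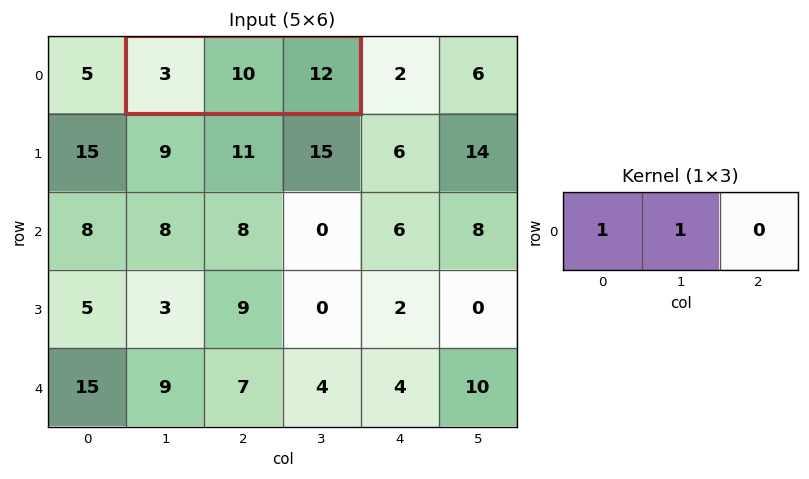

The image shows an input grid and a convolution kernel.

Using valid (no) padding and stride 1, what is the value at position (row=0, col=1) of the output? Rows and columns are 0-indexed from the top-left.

The receptive field on the input at this output position is [3 10 12]. Elementwise product with the kernel and sum: 3·1 + 10·1.

13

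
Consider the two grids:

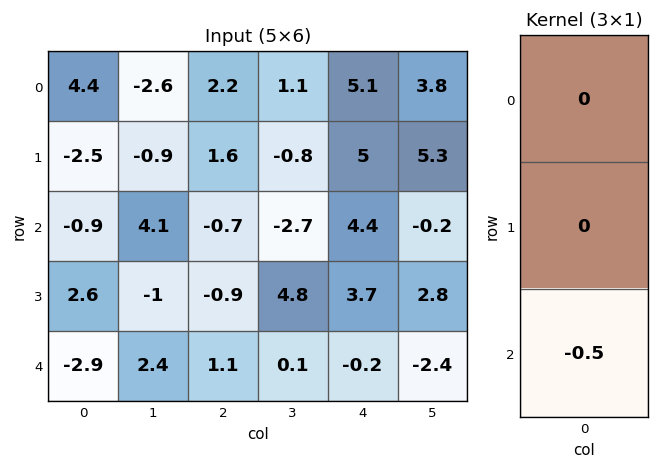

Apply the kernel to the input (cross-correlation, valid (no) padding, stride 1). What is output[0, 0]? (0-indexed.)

The receptive field on the input at this output position is [4.4 / -2.5 / -0.9]. Elementwise product with the kernel and sum: -0.9·-0.5.

0.45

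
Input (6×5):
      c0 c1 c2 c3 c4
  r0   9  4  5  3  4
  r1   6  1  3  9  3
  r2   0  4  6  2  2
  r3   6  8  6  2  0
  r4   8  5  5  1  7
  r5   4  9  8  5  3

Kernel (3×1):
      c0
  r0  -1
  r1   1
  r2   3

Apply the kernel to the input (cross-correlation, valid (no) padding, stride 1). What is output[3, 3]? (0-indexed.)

14

The receptive field on the input at this output position is [2 / 1 / 5]. Elementwise product with the kernel and sum: 2·-1 + 1·1 + 5·3.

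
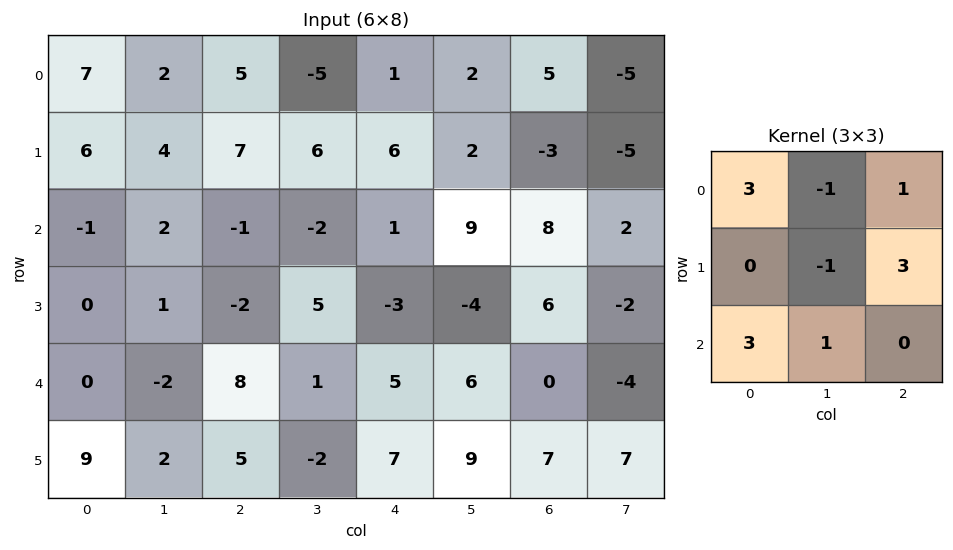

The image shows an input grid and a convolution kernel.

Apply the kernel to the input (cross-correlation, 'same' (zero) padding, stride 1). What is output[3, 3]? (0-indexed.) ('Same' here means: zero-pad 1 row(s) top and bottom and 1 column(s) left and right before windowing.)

The receptive field on the zero-padded input at this output position is [-1 -2 1 / -2 5 -3 / 8 1 5]. Elementwise product with the kernel and sum: -1·3 + -2·-1 + 1·1 + 5·-1 + -3·3 + 8·3 + 1·1.

11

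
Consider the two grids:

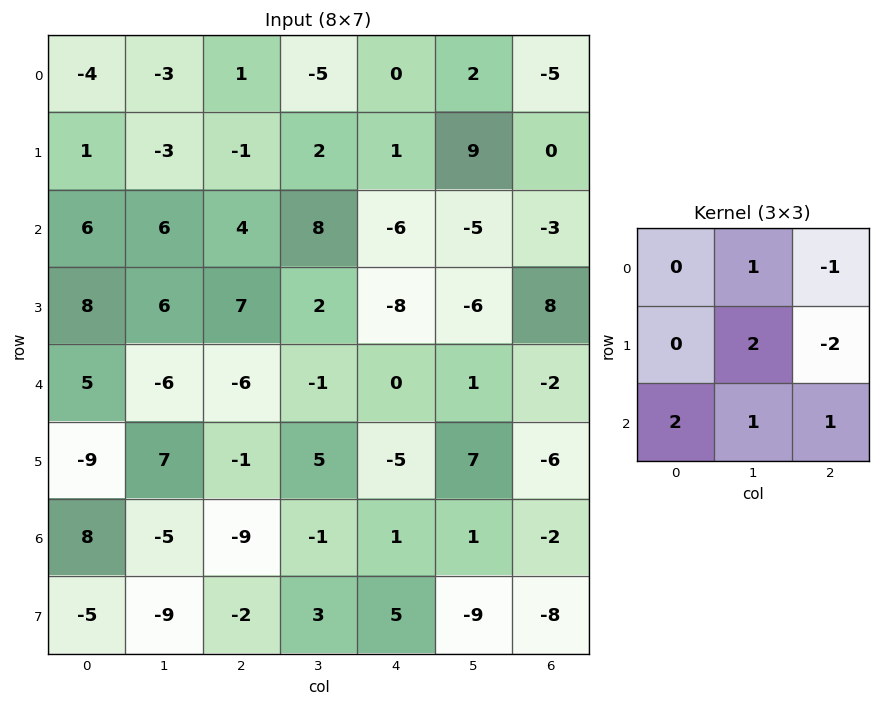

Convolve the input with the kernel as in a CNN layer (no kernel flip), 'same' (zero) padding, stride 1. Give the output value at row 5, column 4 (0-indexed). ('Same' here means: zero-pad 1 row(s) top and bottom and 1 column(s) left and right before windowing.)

-25

The receptive field on the zero-padded input at this output position is [-1 0 1 / 5 -5 7 / -1 1 1]. Elementwise product with the kernel and sum: 0·1 + 1·-1 + -5·2 + 7·-2 + -1·2 + 1·1 + 1·1.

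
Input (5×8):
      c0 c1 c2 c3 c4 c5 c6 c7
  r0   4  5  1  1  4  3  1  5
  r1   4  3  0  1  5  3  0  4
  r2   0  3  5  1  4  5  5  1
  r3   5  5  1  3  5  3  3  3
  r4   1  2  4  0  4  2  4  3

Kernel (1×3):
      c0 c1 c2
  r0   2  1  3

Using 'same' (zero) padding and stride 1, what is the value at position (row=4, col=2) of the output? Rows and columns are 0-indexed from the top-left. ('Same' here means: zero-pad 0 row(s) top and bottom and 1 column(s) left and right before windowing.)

8

The receptive field on the zero-padded input at this output position is [2 4 0]. Elementwise product with the kernel and sum: 2·2 + 4·1 + 0·3.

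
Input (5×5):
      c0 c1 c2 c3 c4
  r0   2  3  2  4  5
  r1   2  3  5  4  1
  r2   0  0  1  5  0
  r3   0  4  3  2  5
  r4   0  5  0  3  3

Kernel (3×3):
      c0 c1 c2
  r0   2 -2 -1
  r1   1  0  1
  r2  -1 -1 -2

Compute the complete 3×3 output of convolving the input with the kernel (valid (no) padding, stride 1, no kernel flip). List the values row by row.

1 -6 -9
-16 -14 -13
-3 -12 -9

Output[0,0]: The receptive field on the input at this output position is [2 3 2 / 2 3 5 / 0 0 1]. Elementwise product with the kernel and sum: 2·2 + 3·-2 + 2·-1 + 2·1 + 5·1 + 0·-1 + 0·-1 + 1·-2.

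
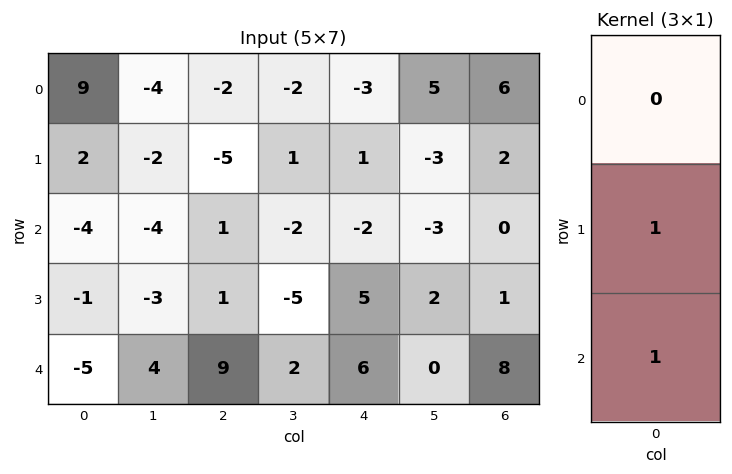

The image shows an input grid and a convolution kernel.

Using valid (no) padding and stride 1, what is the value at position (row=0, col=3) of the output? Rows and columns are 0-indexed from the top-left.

The receptive field on the input at this output position is [-2 / 1 / -2]. Elementwise product with the kernel and sum: 1·1 + -2·1.

-1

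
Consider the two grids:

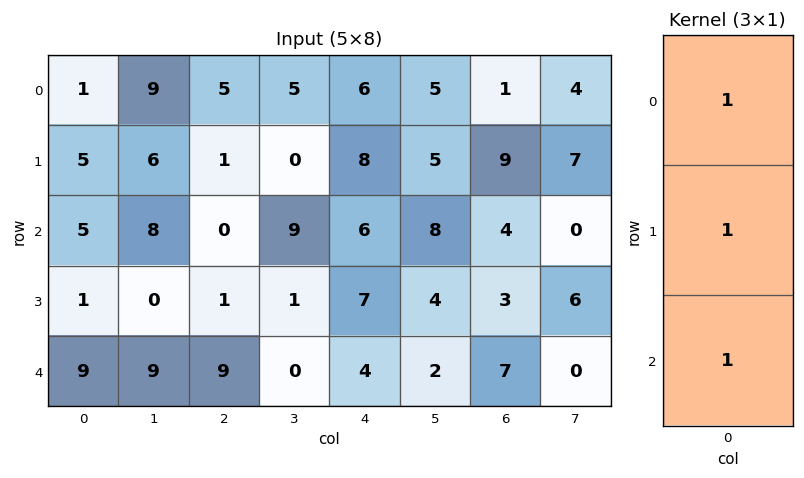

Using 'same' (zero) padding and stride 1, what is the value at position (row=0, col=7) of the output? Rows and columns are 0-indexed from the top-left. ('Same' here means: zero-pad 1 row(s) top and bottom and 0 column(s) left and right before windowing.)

11

The receptive field on the zero-padded input at this output position is [0 / 4 / 7]. Elementwise product with the kernel and sum: 0·1 + 4·1 + 7·1.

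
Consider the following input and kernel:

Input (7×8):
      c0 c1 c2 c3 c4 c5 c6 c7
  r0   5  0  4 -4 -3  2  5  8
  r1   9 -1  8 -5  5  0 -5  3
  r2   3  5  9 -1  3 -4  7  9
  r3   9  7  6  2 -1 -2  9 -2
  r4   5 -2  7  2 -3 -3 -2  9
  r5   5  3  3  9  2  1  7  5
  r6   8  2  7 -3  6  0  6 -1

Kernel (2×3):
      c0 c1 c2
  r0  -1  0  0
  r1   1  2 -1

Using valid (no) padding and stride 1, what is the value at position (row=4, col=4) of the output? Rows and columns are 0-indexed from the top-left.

The receptive field on the input at this output position is [-3 -3 -2 / 2 1 7]. Elementwise product with the kernel and sum: -3·-1 + 2·1 + 1·2 + 7·-1.

0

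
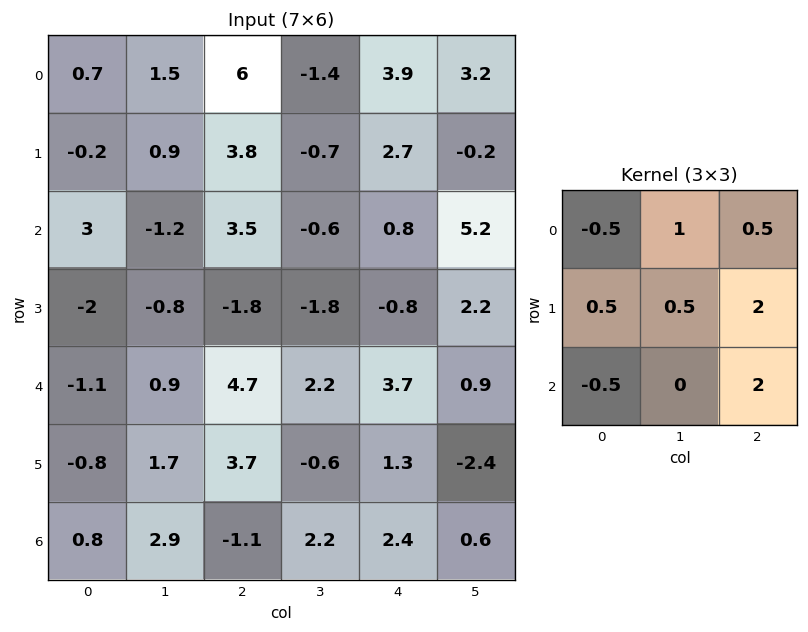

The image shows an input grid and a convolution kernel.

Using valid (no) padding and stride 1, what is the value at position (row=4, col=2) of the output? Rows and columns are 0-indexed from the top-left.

The receptive field on the input at this output position is [4.7 2.2 3.7 / 3.7 -0.6 1.3 / -1.1 2.2 2.4]. Elementwise product with the kernel and sum: 4.7·-0.5 + 2.2·1 + 3.7·0.5 + 3.7·0.5 + -0.6·0.5 + 1.3·2 + -1.1·-0.5 + 2.4·2.

11.2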